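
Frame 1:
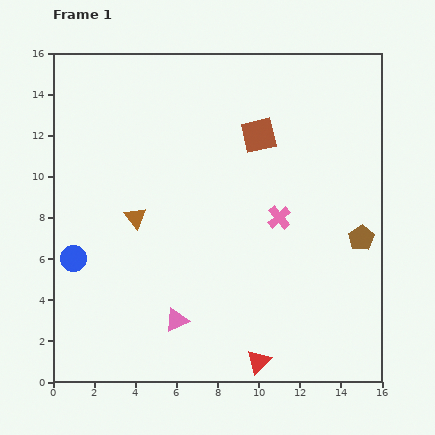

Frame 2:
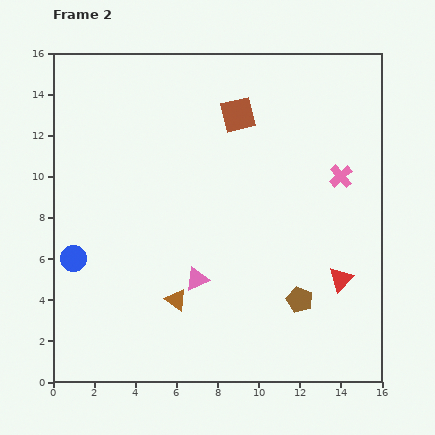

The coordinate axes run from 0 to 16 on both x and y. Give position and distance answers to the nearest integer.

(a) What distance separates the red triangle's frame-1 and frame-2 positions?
6

The red triangle moved from (10, 1) to (14, 5), a distance of √(4² + 4²) ≈ 6.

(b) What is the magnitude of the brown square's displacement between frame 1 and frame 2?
1

The brown square moved from (10, 12) to (9, 13), a distance of √(1² + 1²) ≈ 1.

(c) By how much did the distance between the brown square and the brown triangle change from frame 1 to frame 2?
+2

Distance in frame 1: 7. Distance in frame 2: 9.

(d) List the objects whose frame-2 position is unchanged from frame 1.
the blue circle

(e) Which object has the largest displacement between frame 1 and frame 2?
the red triangle

(moved 6; next 4)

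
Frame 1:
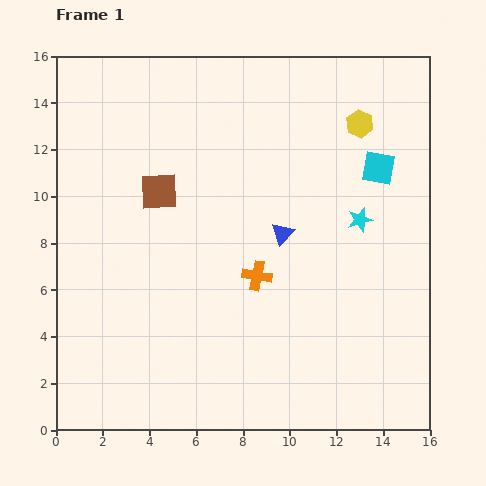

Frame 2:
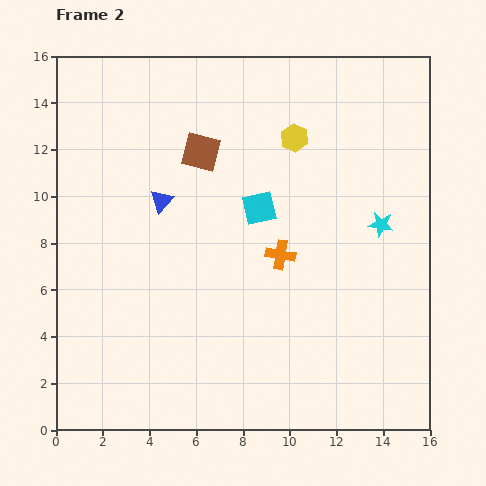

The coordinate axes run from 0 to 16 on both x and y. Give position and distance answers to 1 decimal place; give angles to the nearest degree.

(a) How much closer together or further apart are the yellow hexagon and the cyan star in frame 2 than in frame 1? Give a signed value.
+1.1

Distance in frame 1: 4.1. Distance in frame 2: 5.2.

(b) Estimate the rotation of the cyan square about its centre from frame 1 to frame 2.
23° counter-clockwise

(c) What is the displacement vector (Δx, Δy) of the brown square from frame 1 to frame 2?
(1.8, 1.7)

The brown square was at (4.4, 10.2) in frame 1 and (6.2, 11.9) in frame 2.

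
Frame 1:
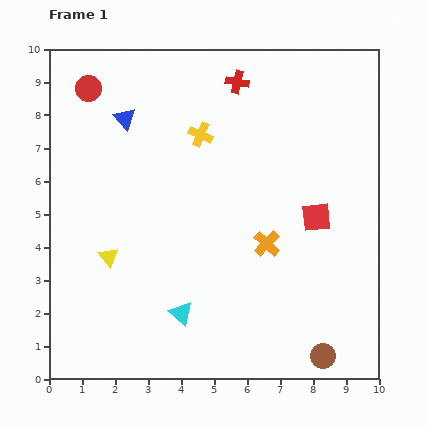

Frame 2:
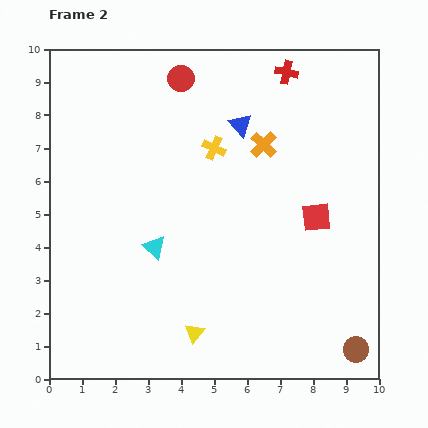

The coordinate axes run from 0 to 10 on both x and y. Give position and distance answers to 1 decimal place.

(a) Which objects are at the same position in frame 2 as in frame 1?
the red square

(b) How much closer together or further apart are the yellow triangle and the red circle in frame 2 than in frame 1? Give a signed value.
+2.6

Distance in frame 1: 5.1. Distance in frame 2: 7.7.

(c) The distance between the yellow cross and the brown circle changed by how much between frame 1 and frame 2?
-0.2

Distance in frame 1: 7.7. Distance in frame 2: 7.5.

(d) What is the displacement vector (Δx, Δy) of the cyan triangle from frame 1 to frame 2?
(-0.8, 2.0)

The cyan triangle was at (4.0, 2.0) in frame 1 and (3.2, 4.0) in frame 2.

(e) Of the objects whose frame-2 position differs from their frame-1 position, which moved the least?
the yellow cross

(moved 0.6)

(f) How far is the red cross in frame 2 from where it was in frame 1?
1.5

The red cross moved from (5.7, 9.0) to (7.2, 9.3), a distance of √(1.5² + 0.3²) ≈ 1.5.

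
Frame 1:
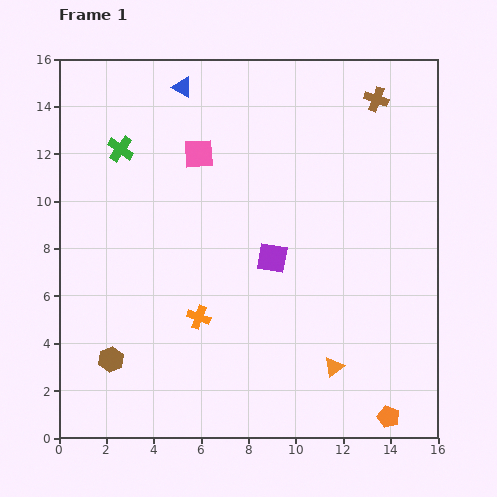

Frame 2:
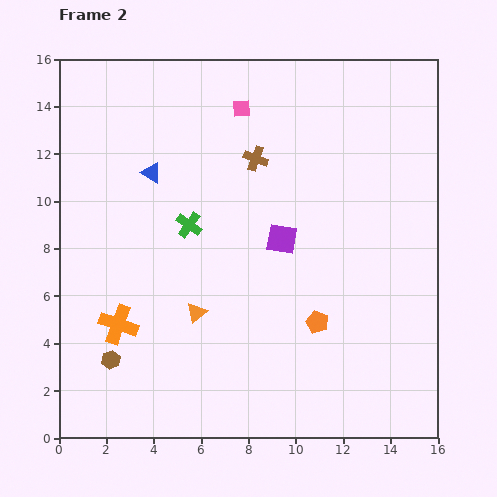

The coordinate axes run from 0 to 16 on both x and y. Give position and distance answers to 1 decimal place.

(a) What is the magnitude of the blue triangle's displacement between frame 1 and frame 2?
3.8

The blue triangle moved from (5.2, 14.8) to (3.9, 11.2), a distance of √(1.3² + 3.6²) ≈ 3.8.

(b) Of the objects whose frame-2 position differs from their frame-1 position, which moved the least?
the purple square

(moved 0.9)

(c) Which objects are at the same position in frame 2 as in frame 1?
the brown hexagon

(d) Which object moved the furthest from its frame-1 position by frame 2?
the orange triangle

(moved 6.2; next 5.7)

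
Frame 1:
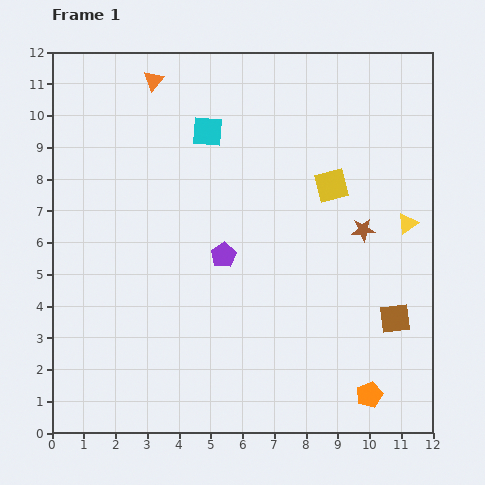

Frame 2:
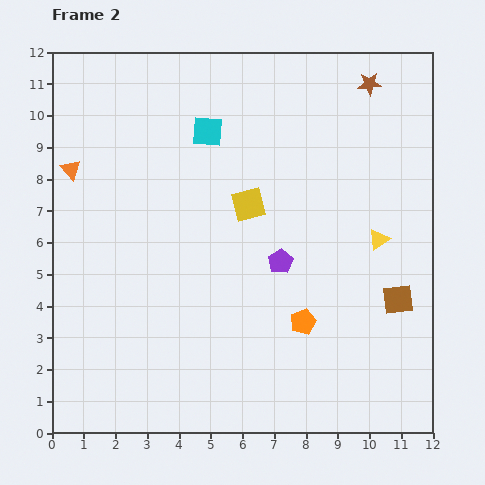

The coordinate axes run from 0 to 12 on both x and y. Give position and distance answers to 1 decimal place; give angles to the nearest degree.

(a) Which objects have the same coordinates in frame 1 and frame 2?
the cyan square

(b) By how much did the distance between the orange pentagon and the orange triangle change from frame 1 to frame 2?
-3.3

Distance in frame 1: 12.0. Distance in frame 2: 8.7.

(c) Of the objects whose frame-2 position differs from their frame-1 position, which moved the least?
the brown square

(moved 0.6)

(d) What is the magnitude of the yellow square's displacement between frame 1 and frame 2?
2.7

The yellow square moved from (8.8, 7.8) to (6.2, 7.2), a distance of √(2.6² + 0.6²) ≈ 2.7.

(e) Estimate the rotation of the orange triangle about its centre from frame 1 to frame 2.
22° counter-clockwise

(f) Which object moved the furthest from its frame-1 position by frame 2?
the brown star

(moved 4.6; next 3.8)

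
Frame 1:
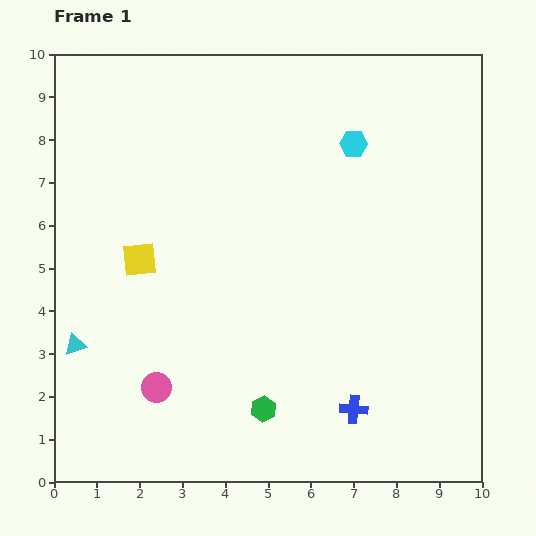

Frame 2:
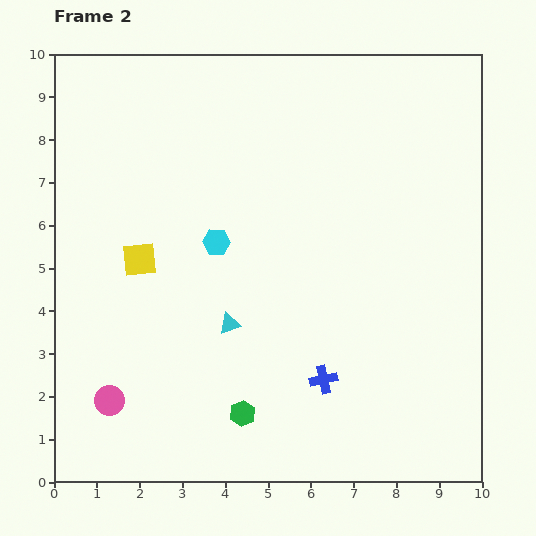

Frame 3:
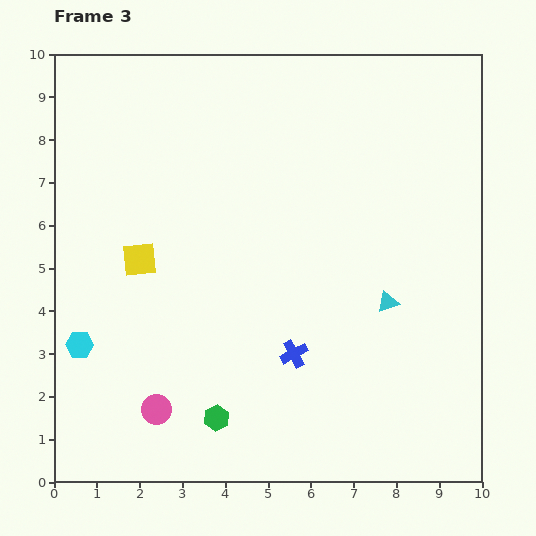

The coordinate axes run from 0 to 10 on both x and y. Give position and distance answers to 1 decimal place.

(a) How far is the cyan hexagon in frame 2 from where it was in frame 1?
3.9

The cyan hexagon moved from (7.0, 7.9) to (3.8, 5.6), a distance of √(3.2² + 2.3²) ≈ 3.9.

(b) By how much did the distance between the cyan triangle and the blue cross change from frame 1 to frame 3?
-4.2

Distance in frame 1: 6.7. Distance in frame 3: 2.5.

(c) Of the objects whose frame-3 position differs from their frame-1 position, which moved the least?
the pink circle

(moved 0.5)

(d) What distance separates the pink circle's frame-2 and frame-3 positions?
1.1

The pink circle moved from (1.3, 1.9) to (2.4, 1.7), a distance of √(1.1² + 0.2²) ≈ 1.1.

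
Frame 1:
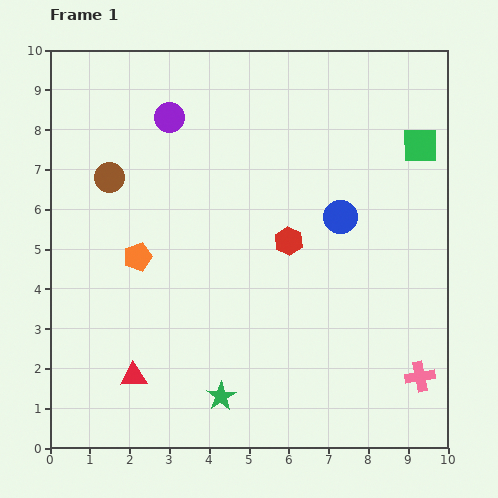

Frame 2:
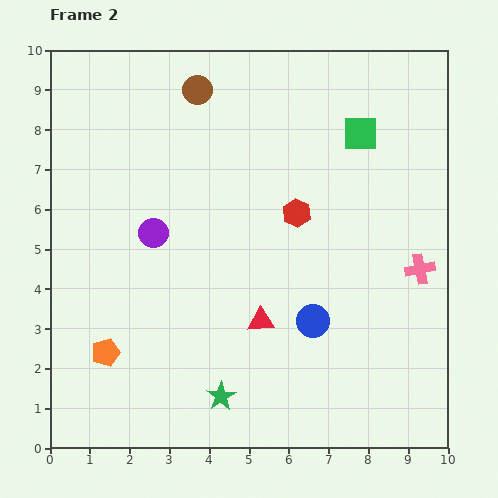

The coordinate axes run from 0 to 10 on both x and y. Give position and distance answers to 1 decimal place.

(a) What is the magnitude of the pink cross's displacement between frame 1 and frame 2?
2.7

The pink cross moved from (9.3, 1.8) to (9.3, 4.5), a distance of √(0.0² + 2.7²) ≈ 2.7.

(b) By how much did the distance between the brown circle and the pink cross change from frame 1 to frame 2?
-2.1

Distance in frame 1: 9.3. Distance in frame 2: 7.2.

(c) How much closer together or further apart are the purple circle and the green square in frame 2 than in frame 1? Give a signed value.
-0.5

Distance in frame 1: 6.3. Distance in frame 2: 5.8.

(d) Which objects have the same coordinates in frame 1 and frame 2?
the green star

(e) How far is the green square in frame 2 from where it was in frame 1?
1.5

The green square moved from (9.3, 7.6) to (7.8, 7.9), a distance of √(1.5² + 0.3²) ≈ 1.5.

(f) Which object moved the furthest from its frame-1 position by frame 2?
the red triangle

(moved 3.5; next 3.1)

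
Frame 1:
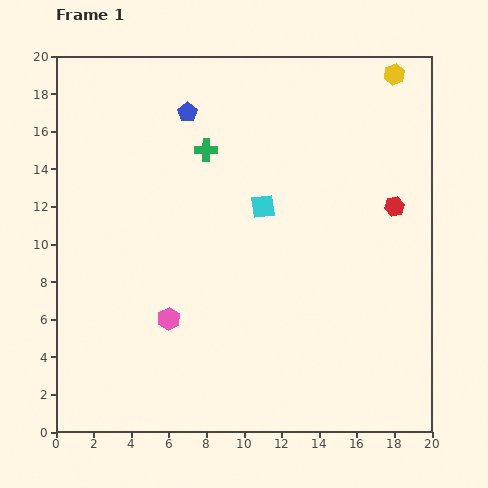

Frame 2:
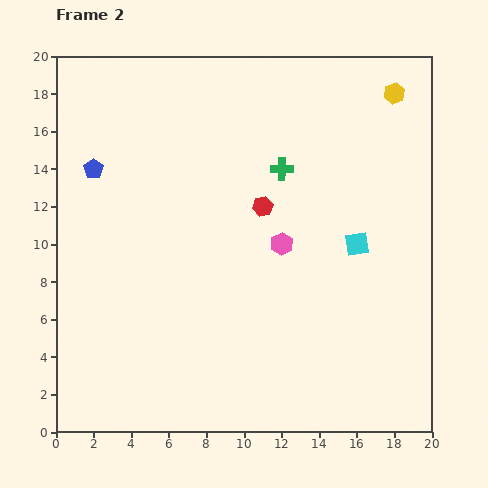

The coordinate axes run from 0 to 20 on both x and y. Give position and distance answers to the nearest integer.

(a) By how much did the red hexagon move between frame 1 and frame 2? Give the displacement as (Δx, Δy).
(-7, 0)

The red hexagon was at (18, 12) in frame 1 and (11, 12) in frame 2.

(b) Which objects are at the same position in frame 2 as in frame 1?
none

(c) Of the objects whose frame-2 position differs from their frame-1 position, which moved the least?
the yellow hexagon

(moved 1)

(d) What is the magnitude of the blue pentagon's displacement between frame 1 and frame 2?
6

The blue pentagon moved from (7, 17) to (2, 14), a distance of √(5² + 3²) ≈ 6.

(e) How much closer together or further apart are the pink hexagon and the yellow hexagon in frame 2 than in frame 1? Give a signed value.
-8

Distance in frame 1: 18. Distance in frame 2: 10.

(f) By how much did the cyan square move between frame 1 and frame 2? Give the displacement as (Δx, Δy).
(5, -2)

The cyan square was at (11, 12) in frame 1 and (16, 10) in frame 2.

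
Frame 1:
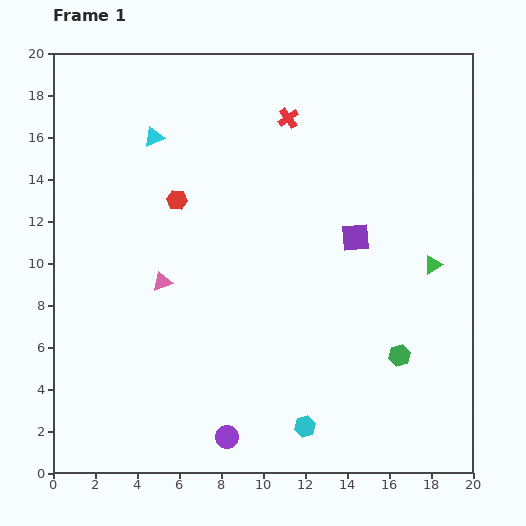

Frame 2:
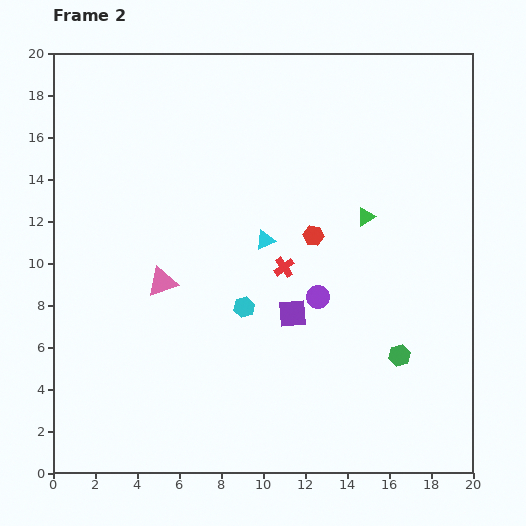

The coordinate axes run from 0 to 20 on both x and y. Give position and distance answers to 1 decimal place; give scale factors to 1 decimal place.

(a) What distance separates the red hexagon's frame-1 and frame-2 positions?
6.7

The red hexagon moved from (5.9, 13.0) to (12.4, 11.3), a distance of √(6.5² + 1.7²) ≈ 6.7.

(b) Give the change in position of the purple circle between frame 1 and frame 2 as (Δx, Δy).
(4.3, 6.7)

The purple circle was at (8.3, 1.7) in frame 1 and (12.6, 8.4) in frame 2.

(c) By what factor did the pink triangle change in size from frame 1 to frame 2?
1.5×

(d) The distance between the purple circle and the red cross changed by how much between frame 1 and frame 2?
-13.4

Distance in frame 1: 15.5. Distance in frame 2: 2.1.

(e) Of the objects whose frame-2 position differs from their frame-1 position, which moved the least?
the green triangle

(moved 3.9)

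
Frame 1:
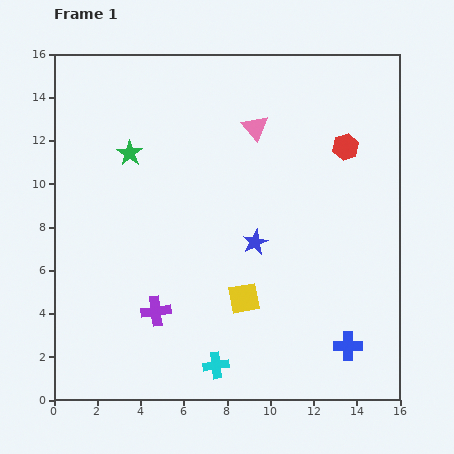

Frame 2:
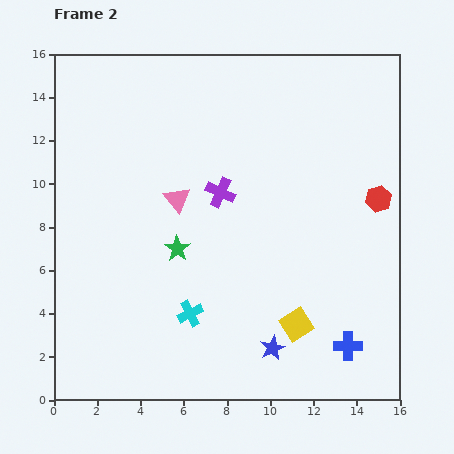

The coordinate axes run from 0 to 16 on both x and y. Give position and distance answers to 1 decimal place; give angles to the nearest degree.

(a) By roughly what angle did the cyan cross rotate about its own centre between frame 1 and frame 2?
19° counter-clockwise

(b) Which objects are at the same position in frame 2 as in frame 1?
the blue cross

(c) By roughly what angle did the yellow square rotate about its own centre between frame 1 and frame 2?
22° counter-clockwise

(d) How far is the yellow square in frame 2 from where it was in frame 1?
2.7

The yellow square moved from (8.8, 4.7) to (11.2, 3.5), a distance of √(2.4² + 1.2²) ≈ 2.7.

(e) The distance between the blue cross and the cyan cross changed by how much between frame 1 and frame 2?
+1.3

Distance in frame 1: 6.2. Distance in frame 2: 7.5.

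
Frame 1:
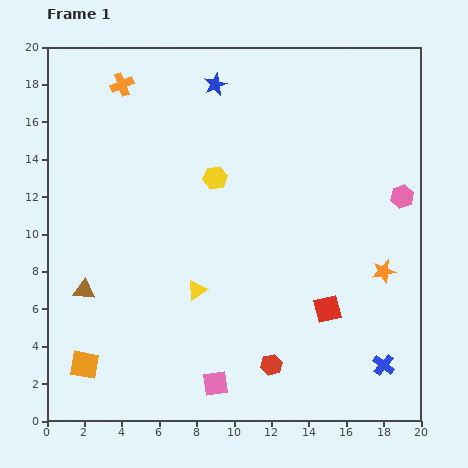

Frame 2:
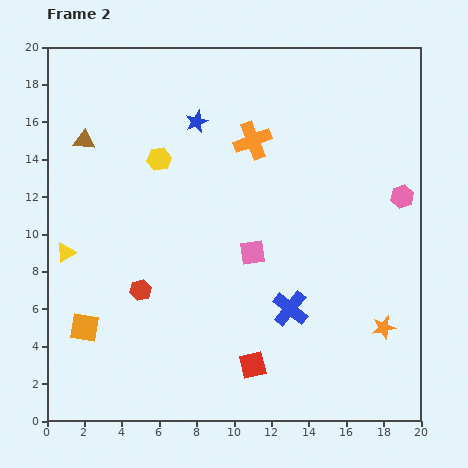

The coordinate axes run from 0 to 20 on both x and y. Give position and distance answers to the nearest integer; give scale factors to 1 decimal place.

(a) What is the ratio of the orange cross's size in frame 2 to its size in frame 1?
1.6×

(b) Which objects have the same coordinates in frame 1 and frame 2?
the pink hexagon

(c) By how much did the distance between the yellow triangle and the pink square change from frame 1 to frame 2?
+5

Distance in frame 1: 5. Distance in frame 2: 10.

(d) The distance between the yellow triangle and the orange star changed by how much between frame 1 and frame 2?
+7

Distance in frame 1: 10. Distance in frame 2: 17.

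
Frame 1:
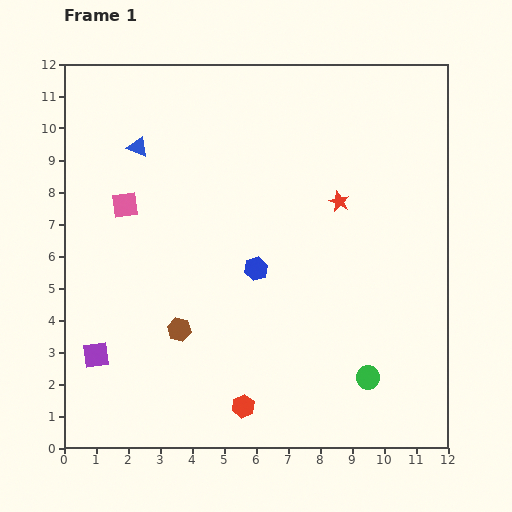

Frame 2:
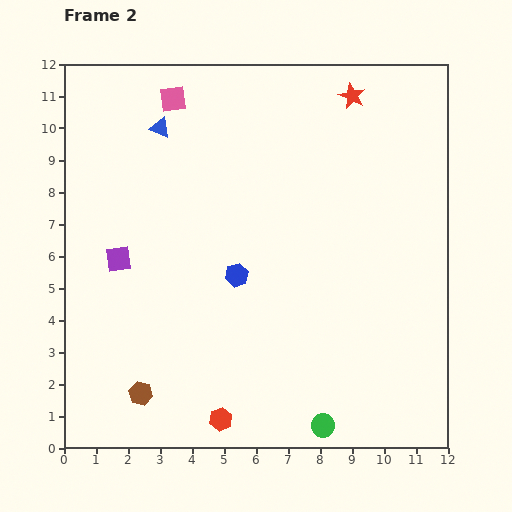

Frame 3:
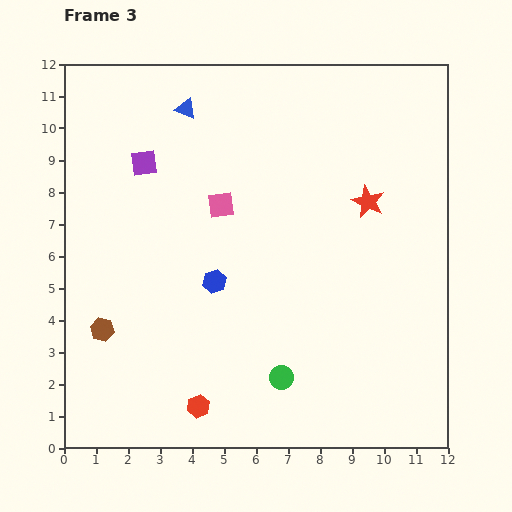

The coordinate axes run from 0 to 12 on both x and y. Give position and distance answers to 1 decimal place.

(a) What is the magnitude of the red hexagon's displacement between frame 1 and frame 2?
0.8

The red hexagon moved from (5.6, 1.3) to (4.9, 0.9), a distance of √(0.7² + 0.4²) ≈ 0.8.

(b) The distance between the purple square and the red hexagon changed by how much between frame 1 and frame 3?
+2.9

Distance in frame 1: 4.9. Distance in frame 3: 7.8.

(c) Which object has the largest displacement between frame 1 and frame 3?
the purple square

(moved 6.2; next 3.0)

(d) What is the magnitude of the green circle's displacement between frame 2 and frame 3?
2.0

The green circle moved from (8.1, 0.7) to (6.8, 2.2), a distance of √(1.3² + 1.5²) ≈ 2.0.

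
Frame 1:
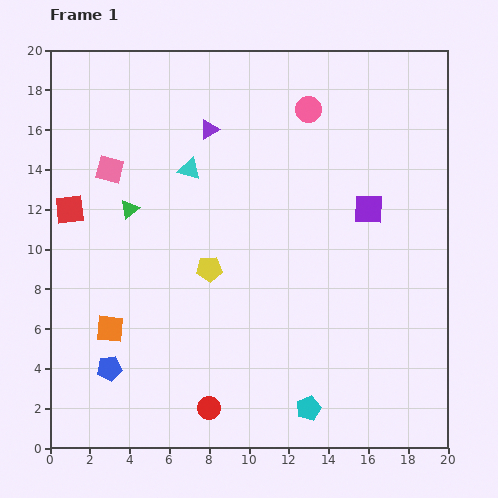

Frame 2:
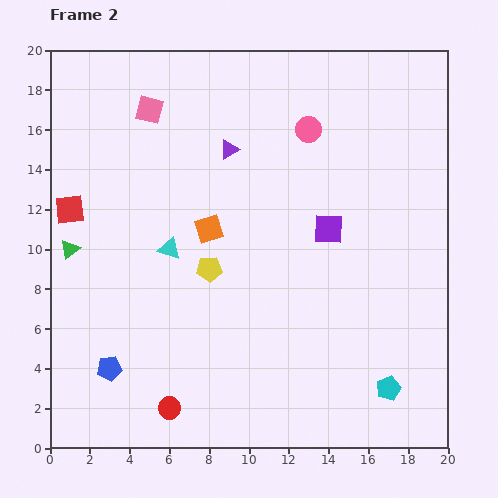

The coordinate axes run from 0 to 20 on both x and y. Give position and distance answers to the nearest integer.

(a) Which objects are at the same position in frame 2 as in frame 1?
the blue pentagon, the red square, the yellow pentagon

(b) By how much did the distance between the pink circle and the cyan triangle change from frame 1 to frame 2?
+2

Distance in frame 1: 7. Distance in frame 2: 9.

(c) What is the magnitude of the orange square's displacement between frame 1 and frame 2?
7

The orange square moved from (3, 6) to (8, 11), a distance of √(5² + 5²) ≈ 7.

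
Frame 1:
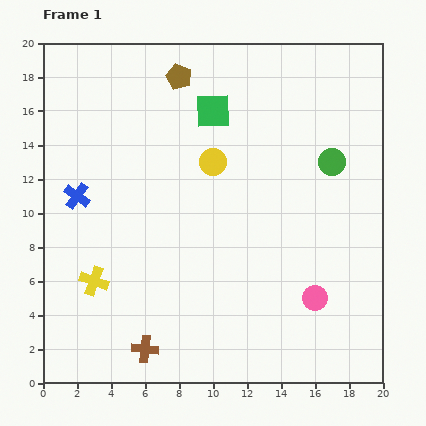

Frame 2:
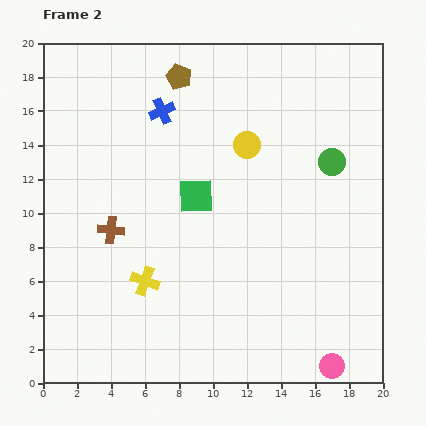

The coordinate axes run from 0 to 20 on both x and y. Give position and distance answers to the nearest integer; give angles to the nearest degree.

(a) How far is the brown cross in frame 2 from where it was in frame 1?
7

The brown cross moved from (6, 2) to (4, 9), a distance of √(2² + 7²) ≈ 7.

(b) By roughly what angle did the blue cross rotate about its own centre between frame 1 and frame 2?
31° clockwise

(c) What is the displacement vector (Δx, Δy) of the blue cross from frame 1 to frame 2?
(5, 5)

The blue cross was at (2, 11) in frame 1 and (7, 16) in frame 2.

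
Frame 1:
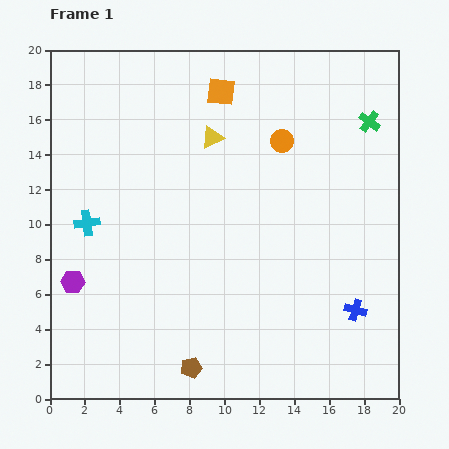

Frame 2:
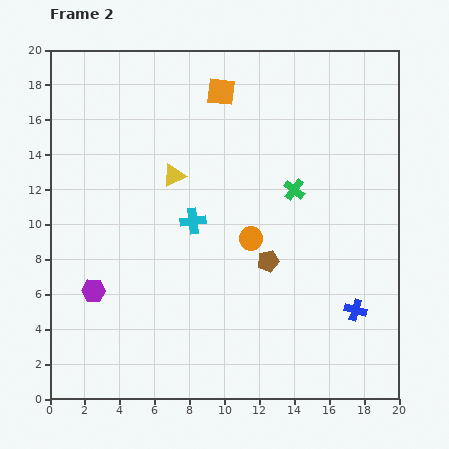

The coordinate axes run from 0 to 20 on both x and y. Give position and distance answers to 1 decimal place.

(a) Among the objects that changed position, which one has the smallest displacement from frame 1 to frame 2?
the purple hexagon

(moved 1.3)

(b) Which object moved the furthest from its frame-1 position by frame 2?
the brown pentagon

(moved 7.5; next 6.1)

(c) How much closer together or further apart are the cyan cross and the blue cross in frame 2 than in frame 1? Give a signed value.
-5.6

Distance in frame 1: 16.2. Distance in frame 2: 10.6.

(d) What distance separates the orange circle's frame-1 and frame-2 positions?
5.9

The orange circle moved from (13.3, 14.8) to (11.5, 9.2), a distance of √(1.8² + 5.6²) ≈ 5.9.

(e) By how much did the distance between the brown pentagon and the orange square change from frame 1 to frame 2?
-5.8

Distance in frame 1: 15.9. Distance in frame 2: 10.1.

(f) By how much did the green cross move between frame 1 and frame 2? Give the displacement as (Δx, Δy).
(-4.3, -3.9)

The green cross was at (18.3, 15.9) in frame 1 and (14.0, 12.0) in frame 2.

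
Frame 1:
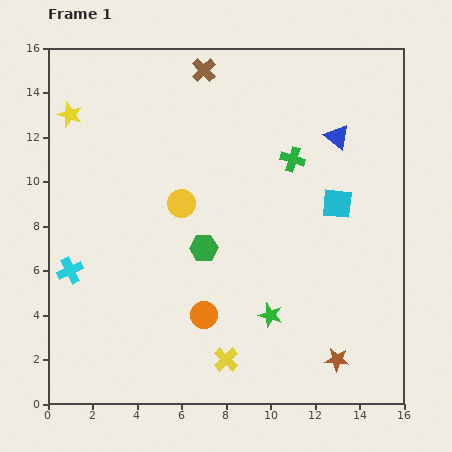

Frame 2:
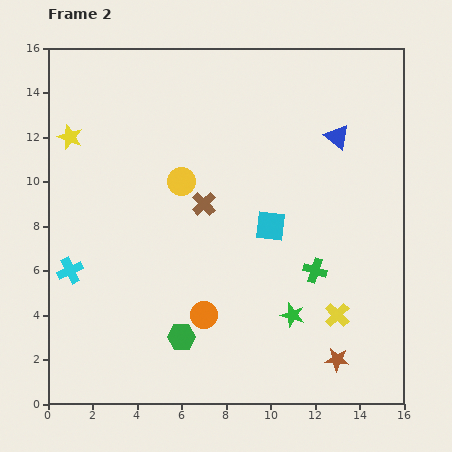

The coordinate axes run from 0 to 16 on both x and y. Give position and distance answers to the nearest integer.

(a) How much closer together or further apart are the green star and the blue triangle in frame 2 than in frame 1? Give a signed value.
-1

Distance in frame 1: 9. Distance in frame 2: 8.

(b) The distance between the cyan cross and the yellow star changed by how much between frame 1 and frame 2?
-1

Distance in frame 1: 7. Distance in frame 2: 6.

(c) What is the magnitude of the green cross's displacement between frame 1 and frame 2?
5

The green cross moved from (11, 11) to (12, 6), a distance of √(1² + 5²) ≈ 5.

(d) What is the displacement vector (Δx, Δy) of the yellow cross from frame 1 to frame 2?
(5, 2)

The yellow cross was at (8, 2) in frame 1 and (13, 4) in frame 2.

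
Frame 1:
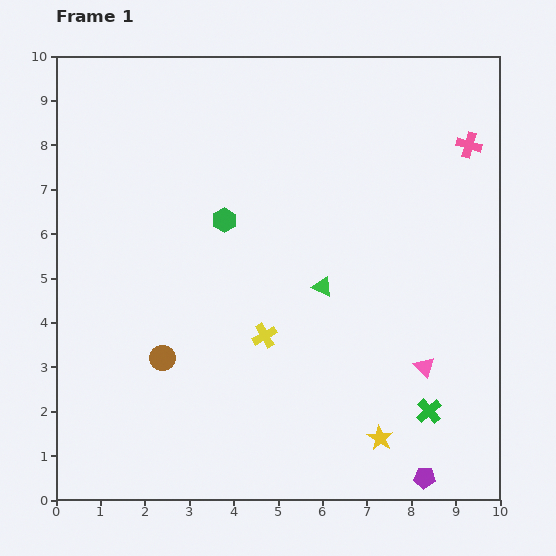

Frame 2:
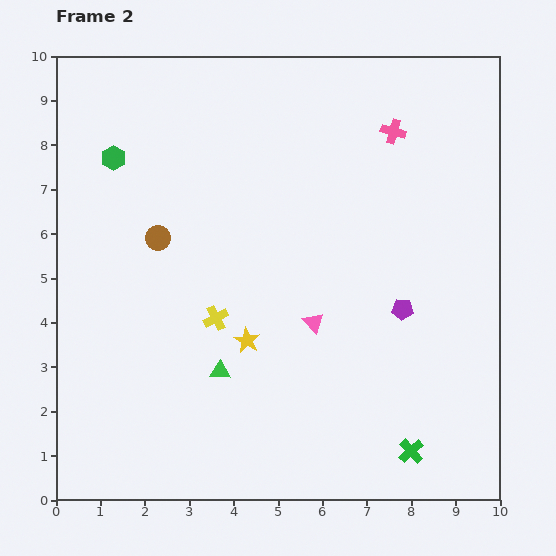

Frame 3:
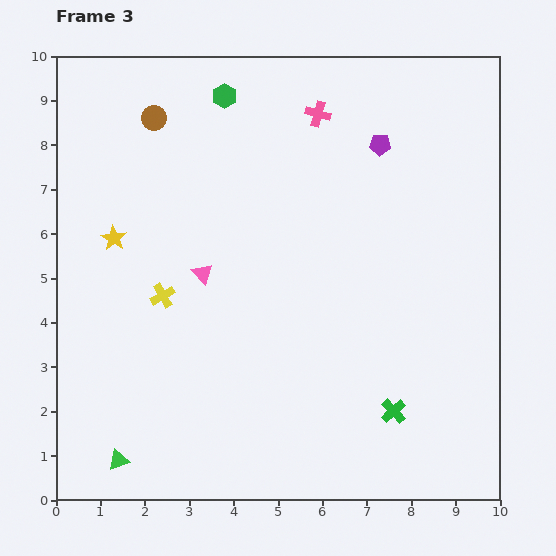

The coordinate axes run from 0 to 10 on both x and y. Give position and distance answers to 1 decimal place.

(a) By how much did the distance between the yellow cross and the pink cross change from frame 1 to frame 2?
-0.5

Distance in frame 1: 6.3. Distance in frame 2: 5.8.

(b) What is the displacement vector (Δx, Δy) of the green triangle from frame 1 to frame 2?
(-2.3, -1.9)

The green triangle was at (6.0, 4.8) in frame 1 and (3.7, 2.9) in frame 2.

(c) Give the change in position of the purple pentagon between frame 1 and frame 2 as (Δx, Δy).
(-0.5, 3.8)

The purple pentagon was at (8.3, 0.5) in frame 1 and (7.8, 4.3) in frame 2.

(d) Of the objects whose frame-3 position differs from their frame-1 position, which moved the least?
the green cross

(moved 0.8)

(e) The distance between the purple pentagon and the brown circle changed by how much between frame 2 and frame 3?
-0.6

Distance in frame 2: 5.7. Distance in frame 3: 5.1.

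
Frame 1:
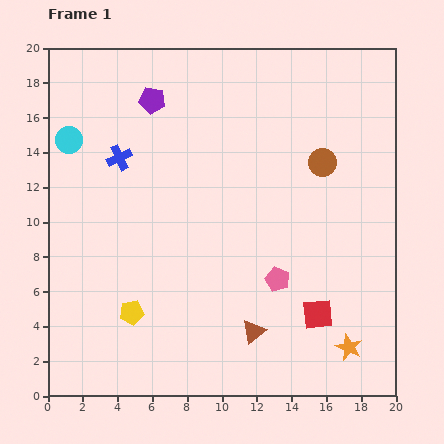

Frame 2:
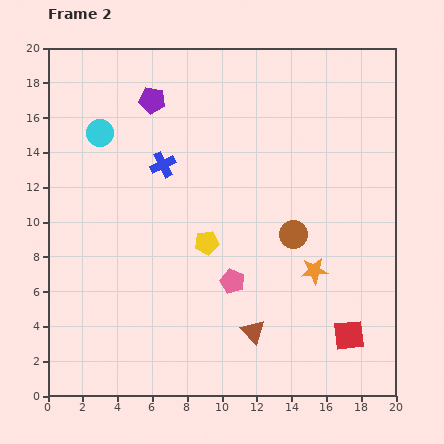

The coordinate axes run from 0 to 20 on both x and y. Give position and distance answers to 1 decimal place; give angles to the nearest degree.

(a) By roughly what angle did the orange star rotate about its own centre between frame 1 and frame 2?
31° counter-clockwise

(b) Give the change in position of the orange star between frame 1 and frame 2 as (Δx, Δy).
(-2.0, 4.4)

The orange star was at (17.3, 2.8) in frame 1 and (15.3, 7.2) in frame 2.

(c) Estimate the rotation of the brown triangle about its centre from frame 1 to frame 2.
36° counter-clockwise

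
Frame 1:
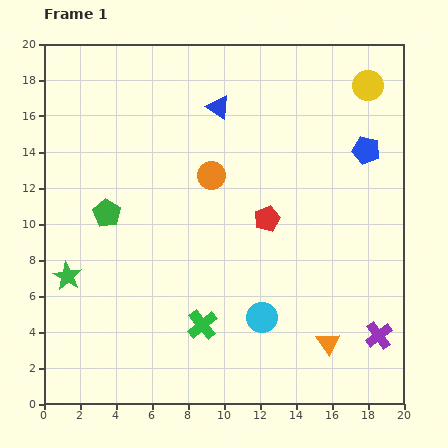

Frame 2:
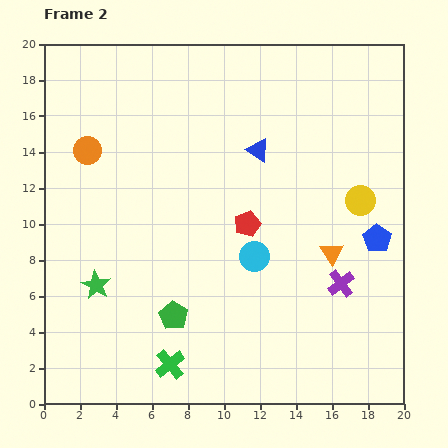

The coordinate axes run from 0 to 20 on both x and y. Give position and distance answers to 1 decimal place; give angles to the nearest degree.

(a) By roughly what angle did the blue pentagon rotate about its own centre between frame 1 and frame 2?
19° clockwise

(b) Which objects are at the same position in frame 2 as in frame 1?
none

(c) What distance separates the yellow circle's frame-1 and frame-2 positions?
6.4

The yellow circle moved from (18.0, 17.7) to (17.6, 11.3), a distance of √(0.4² + 6.4²) ≈ 6.4.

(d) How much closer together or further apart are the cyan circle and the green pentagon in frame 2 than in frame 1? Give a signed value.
-4.8

Distance in frame 1: 10.4. Distance in frame 2: 5.6.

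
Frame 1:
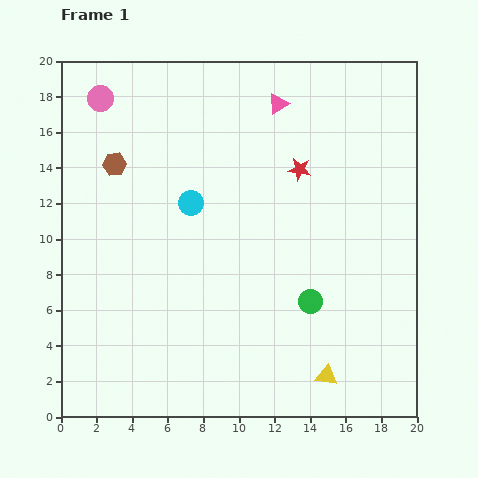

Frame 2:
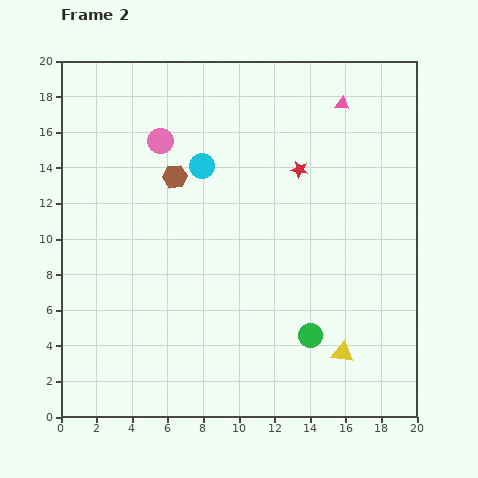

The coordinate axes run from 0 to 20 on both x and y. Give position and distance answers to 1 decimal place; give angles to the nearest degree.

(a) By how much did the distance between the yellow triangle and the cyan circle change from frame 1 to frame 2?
+0.8

Distance in frame 1: 12.3. Distance in frame 2: 13.1.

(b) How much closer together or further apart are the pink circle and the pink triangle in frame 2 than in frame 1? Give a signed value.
+0.4

Distance in frame 1: 10.0. Distance in frame 2: 10.4.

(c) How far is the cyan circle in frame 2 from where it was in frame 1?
2.2

The cyan circle moved from (7.3, 12.0) to (7.9, 14.1), a distance of √(0.6² + 2.1²) ≈ 2.2.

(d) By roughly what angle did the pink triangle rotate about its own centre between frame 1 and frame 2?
38° clockwise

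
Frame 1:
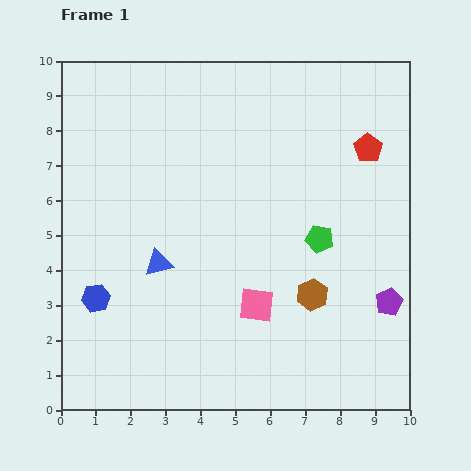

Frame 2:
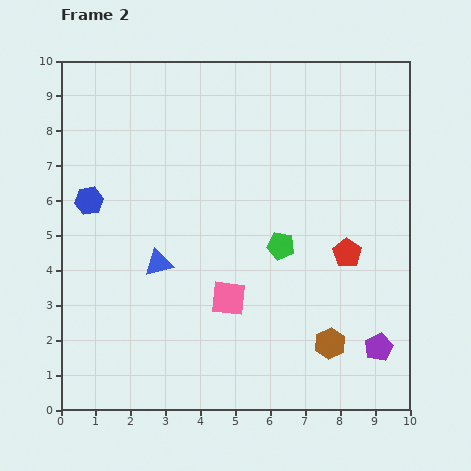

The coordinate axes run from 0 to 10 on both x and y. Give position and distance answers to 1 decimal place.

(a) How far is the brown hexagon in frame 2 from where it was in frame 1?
1.5

The brown hexagon moved from (7.2, 3.3) to (7.7, 1.9), a distance of √(0.5² + 1.4²) ≈ 1.5.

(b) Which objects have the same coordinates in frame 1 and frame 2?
the blue triangle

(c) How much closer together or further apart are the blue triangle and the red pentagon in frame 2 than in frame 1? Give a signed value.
-1.4

Distance in frame 1: 6.8. Distance in frame 2: 5.4.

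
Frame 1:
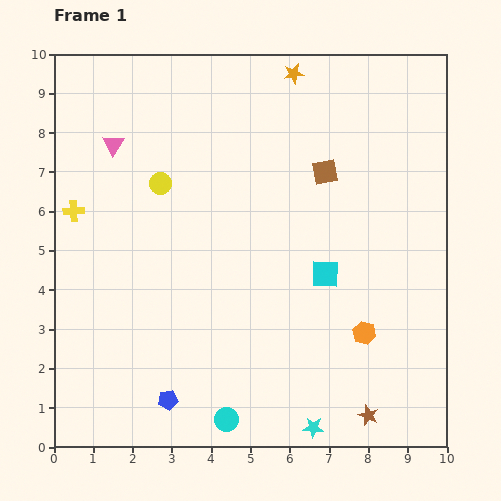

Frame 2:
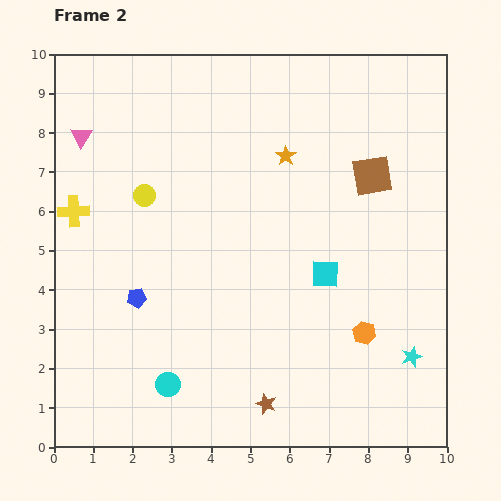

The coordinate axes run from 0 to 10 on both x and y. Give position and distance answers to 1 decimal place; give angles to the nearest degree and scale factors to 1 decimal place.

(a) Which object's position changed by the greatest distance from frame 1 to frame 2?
the cyan star

(moved 3.1; next 2.7)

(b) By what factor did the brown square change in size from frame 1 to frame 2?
1.6×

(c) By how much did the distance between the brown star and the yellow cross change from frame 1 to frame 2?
-2.2

Distance in frame 1: 9.1. Distance in frame 2: 6.9.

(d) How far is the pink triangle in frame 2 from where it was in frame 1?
0.8

The pink triangle moved from (1.5, 7.7) to (0.7, 7.9), a distance of √(0.8² + 0.2²) ≈ 0.8.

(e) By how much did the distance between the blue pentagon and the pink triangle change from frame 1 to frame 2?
-2.3

Distance in frame 1: 6.6. Distance in frame 2: 4.3.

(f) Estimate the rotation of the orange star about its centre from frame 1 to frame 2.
26° counter-clockwise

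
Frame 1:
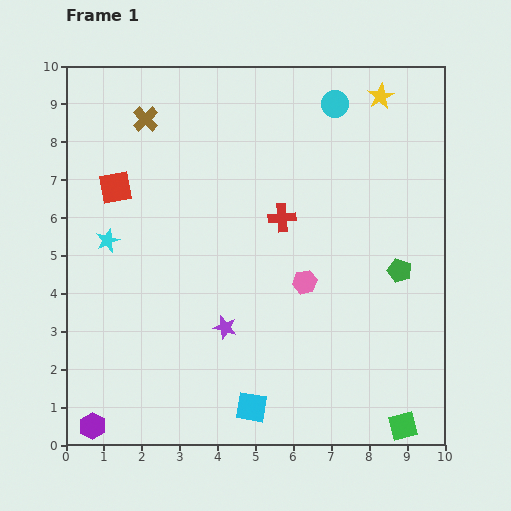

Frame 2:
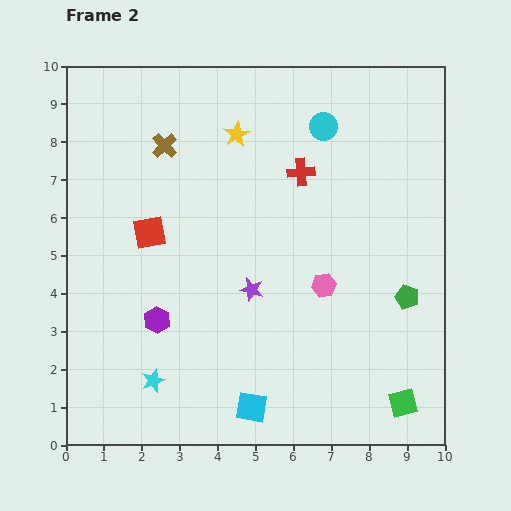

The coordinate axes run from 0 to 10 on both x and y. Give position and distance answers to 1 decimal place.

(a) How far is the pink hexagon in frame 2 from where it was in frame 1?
0.5

The pink hexagon moved from (6.3, 4.3) to (6.8, 4.2), a distance of √(0.5² + 0.1²) ≈ 0.5.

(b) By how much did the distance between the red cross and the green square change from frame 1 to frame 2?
+0.3

Distance in frame 1: 6.4. Distance in frame 2: 6.7.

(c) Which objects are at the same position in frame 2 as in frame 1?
the cyan square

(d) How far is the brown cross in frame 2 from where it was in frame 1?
0.9

The brown cross moved from (2.1, 8.6) to (2.6, 7.9), a distance of √(0.5² + 0.7²) ≈ 0.9.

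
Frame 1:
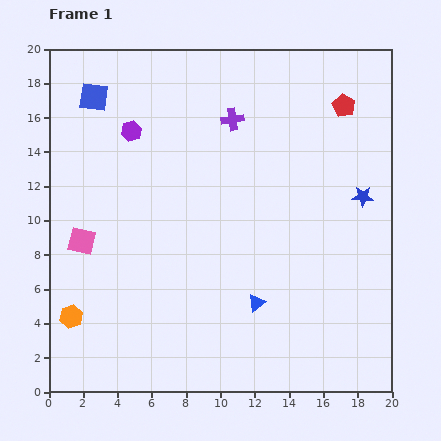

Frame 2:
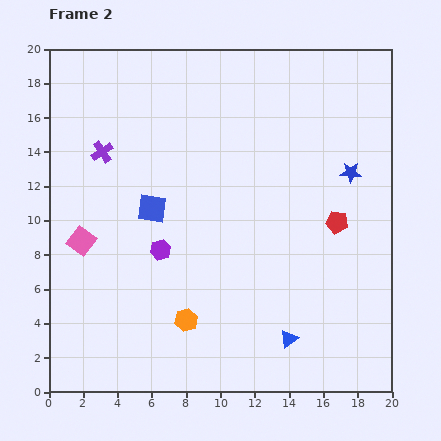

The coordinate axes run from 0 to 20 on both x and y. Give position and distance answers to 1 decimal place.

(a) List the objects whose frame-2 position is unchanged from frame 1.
the pink square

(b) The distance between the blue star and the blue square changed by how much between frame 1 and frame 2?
-4.9

Distance in frame 1: 16.7. Distance in frame 2: 11.8.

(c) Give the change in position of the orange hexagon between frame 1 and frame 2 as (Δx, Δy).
(6.7, -0.2)

The orange hexagon was at (1.3, 4.4) in frame 1 and (8.0, 4.2) in frame 2.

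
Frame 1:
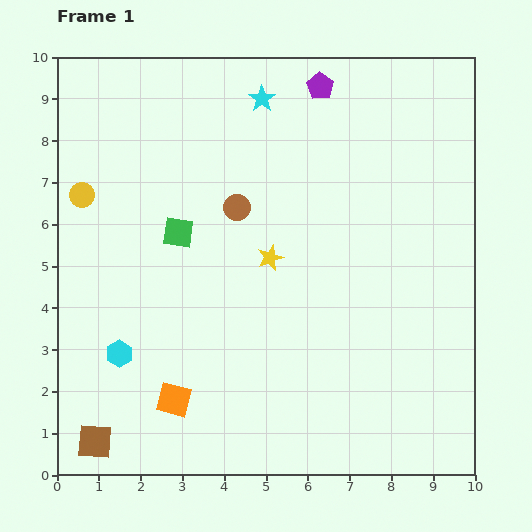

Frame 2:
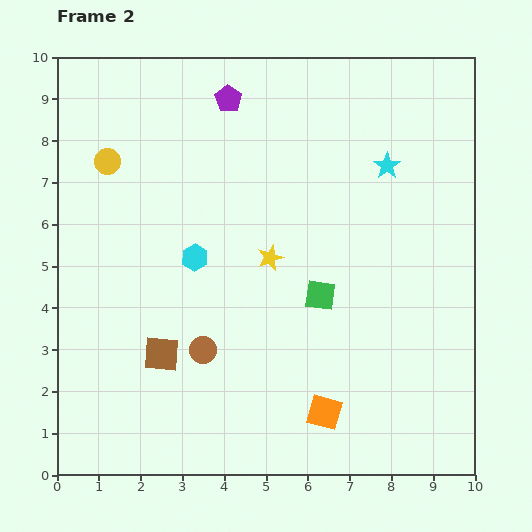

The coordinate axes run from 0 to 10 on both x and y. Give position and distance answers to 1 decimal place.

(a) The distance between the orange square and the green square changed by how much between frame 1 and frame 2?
-1.2

Distance in frame 1: 4.0. Distance in frame 2: 2.8.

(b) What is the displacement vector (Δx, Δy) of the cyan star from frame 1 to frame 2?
(3.0, -1.6)

The cyan star was at (4.9, 9.0) in frame 1 and (7.9, 7.4) in frame 2.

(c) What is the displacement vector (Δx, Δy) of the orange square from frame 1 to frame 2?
(3.6, -0.3)

The orange square was at (2.8, 1.8) in frame 1 and (6.4, 1.5) in frame 2.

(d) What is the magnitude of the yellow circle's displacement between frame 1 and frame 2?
1.0

The yellow circle moved from (0.6, 6.7) to (1.2, 7.5), a distance of √(0.6² + 0.8²) ≈ 1.0.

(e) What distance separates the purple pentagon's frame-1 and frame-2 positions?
2.2

The purple pentagon moved from (6.3, 9.3) to (4.1, 9.0), a distance of √(2.2² + 0.3²) ≈ 2.2.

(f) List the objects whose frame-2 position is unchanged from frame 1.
the yellow star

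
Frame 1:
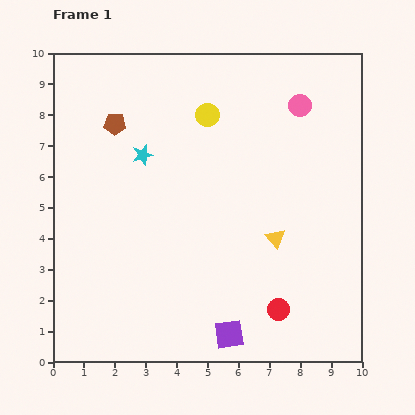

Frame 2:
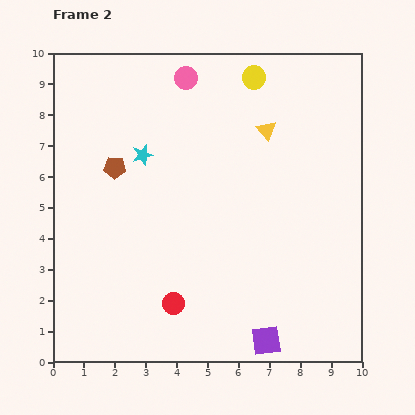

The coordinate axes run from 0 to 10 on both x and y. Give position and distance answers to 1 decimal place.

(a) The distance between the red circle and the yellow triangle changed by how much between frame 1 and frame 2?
+4.1

Distance in frame 1: 2.3. Distance in frame 2: 6.4.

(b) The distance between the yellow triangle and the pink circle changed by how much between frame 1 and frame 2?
-1.3

Distance in frame 1: 4.4. Distance in frame 2: 3.1.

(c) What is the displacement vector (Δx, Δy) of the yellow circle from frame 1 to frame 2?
(1.5, 1.2)

The yellow circle was at (5.0, 8.0) in frame 1 and (6.5, 9.2) in frame 2.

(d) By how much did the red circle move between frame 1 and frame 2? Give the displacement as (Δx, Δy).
(-3.4, 0.2)

The red circle was at (7.3, 1.7) in frame 1 and (3.9, 1.9) in frame 2.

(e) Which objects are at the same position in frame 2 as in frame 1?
the cyan star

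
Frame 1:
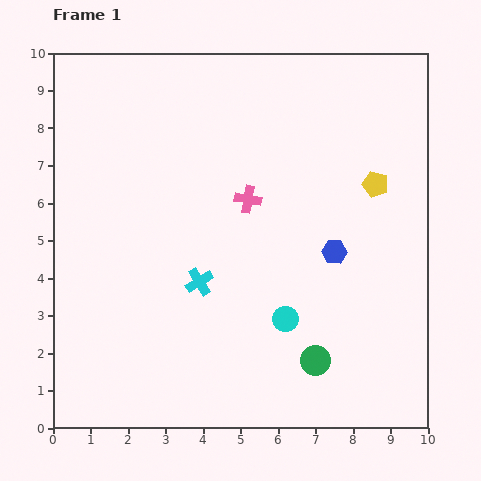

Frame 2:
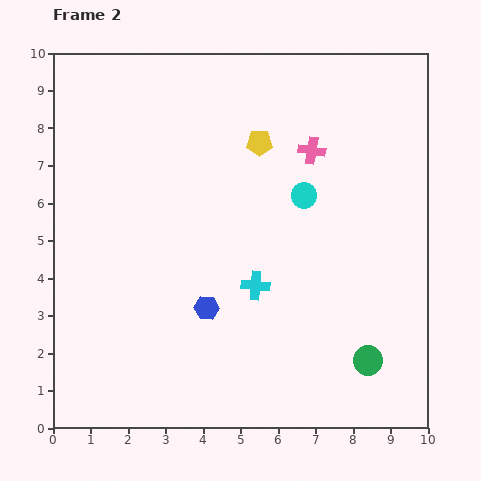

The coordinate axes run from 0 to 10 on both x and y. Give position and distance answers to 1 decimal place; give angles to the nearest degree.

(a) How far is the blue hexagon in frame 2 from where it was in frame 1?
3.7

The blue hexagon moved from (7.5, 4.7) to (4.1, 3.2), a distance of √(3.4² + 1.5²) ≈ 3.7.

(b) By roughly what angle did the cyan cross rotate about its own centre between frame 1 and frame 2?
35° clockwise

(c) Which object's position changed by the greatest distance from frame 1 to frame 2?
the blue hexagon

(moved 3.7; next 3.3)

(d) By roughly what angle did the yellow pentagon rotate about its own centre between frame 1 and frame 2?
16° counter-clockwise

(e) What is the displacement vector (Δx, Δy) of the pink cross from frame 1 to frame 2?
(1.7, 1.3)

The pink cross was at (5.2, 6.1) in frame 1 and (6.9, 7.4) in frame 2.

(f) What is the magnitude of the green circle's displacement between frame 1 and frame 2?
1.4

The green circle moved from (7.0, 1.8) to (8.4, 1.8), a distance of √(1.4² + 0.0²) ≈ 1.4.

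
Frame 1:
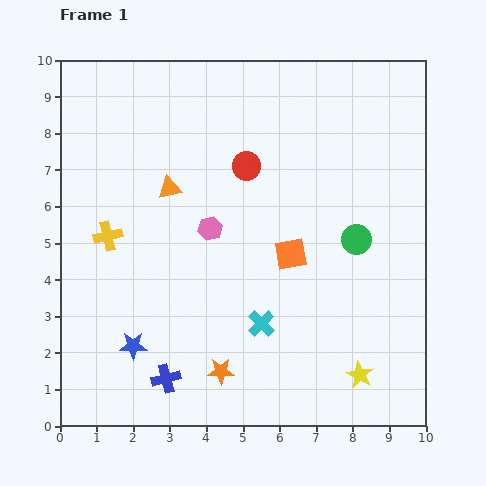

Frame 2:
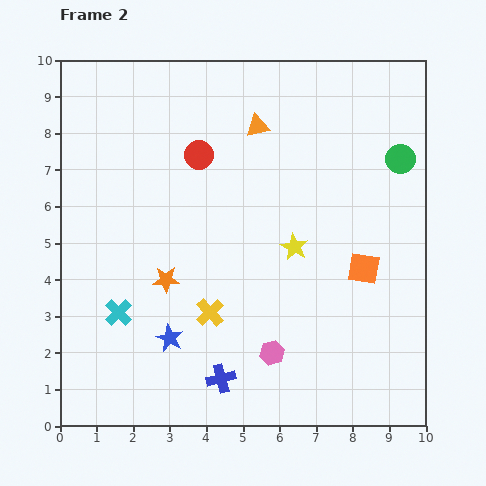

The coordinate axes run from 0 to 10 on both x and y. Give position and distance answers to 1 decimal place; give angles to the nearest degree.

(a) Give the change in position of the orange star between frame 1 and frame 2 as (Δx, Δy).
(-1.5, 2.5)

The orange star was at (4.4, 1.5) in frame 1 and (2.9, 4.0) in frame 2.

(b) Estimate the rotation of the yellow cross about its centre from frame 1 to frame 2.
30° counter-clockwise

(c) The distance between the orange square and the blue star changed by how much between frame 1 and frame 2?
+0.6

Distance in frame 1: 5.0. Distance in frame 2: 5.6.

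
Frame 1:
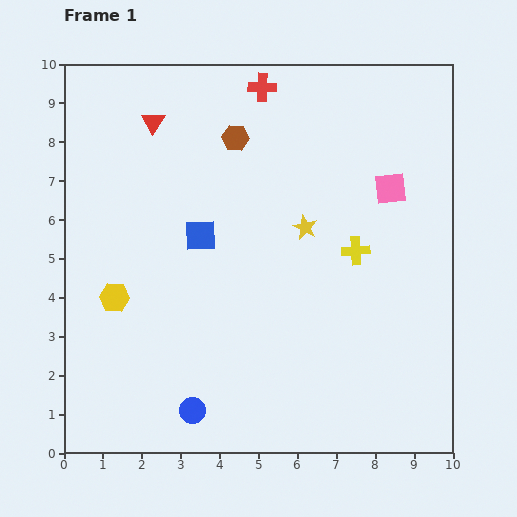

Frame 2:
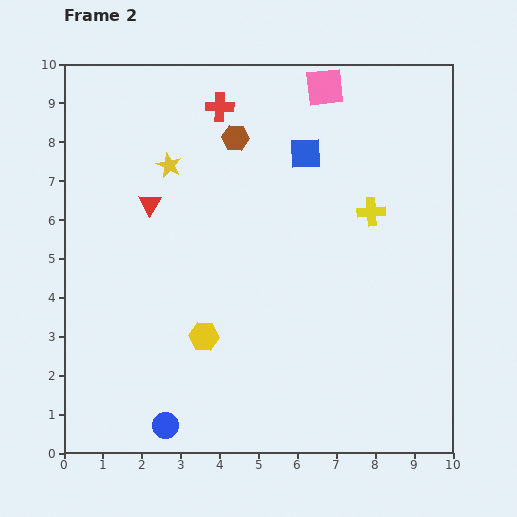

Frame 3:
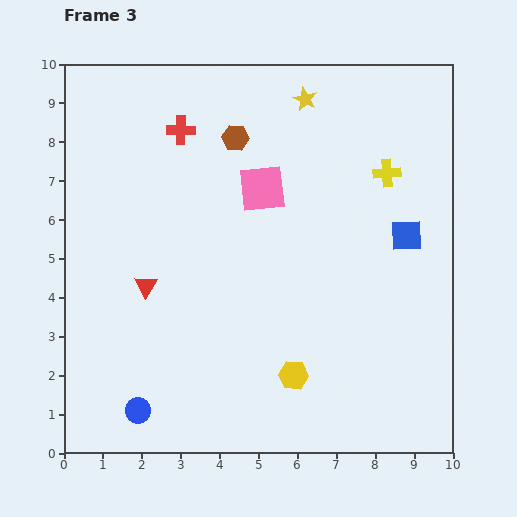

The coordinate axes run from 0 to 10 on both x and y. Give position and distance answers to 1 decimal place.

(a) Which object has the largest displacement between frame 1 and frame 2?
the yellow star

(moved 3.8; next 3.4)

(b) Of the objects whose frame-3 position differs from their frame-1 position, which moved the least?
the blue circle

(moved 1.4)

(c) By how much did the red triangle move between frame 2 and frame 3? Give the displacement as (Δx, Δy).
(-0.1, -2.1)

The red triangle was at (2.2, 6.4) in frame 2 and (2.1, 4.3) in frame 3.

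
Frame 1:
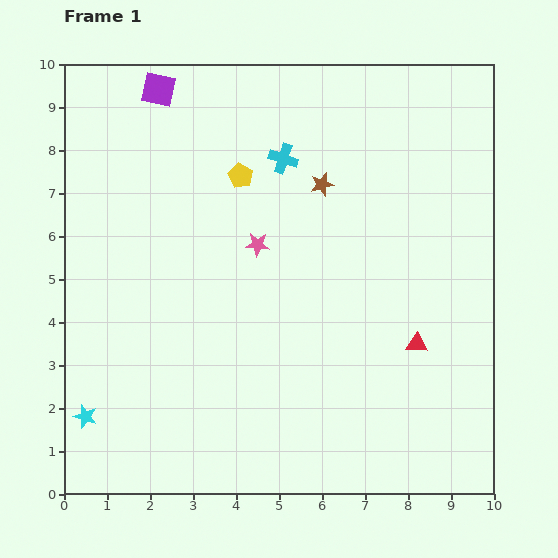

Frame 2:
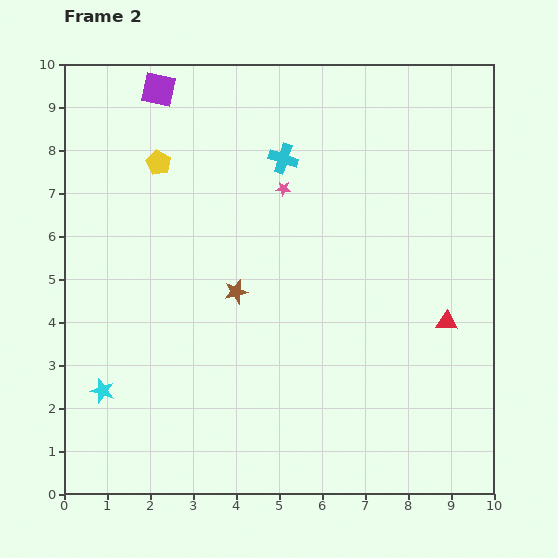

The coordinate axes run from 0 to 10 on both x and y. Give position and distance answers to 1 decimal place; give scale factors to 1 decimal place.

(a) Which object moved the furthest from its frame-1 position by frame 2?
the brown star

(moved 3.2; next 1.9)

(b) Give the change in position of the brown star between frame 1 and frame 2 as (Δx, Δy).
(-2.0, -2.5)

The brown star was at (6.0, 7.2) in frame 1 and (4.0, 4.7) in frame 2.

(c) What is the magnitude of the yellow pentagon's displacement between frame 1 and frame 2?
1.9

The yellow pentagon moved from (4.1, 7.4) to (2.2, 7.7), a distance of √(1.9² + 0.3²) ≈ 1.9.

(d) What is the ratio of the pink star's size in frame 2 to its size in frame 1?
0.6×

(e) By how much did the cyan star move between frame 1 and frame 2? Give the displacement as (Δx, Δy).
(0.4, 0.6)

The cyan star was at (0.5, 1.8) in frame 1 and (0.9, 2.4) in frame 2.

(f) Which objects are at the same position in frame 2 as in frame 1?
the cyan cross, the purple square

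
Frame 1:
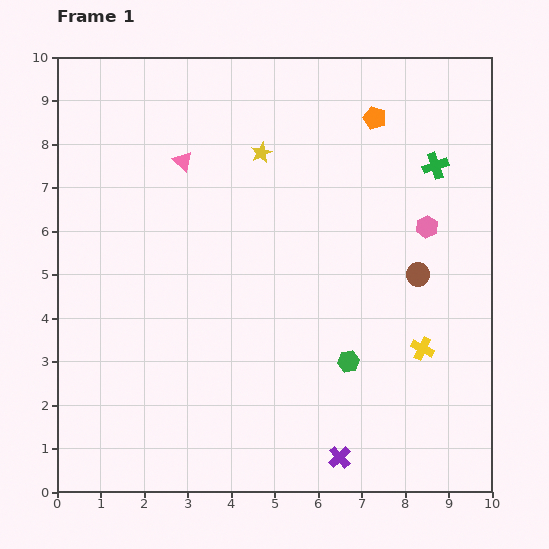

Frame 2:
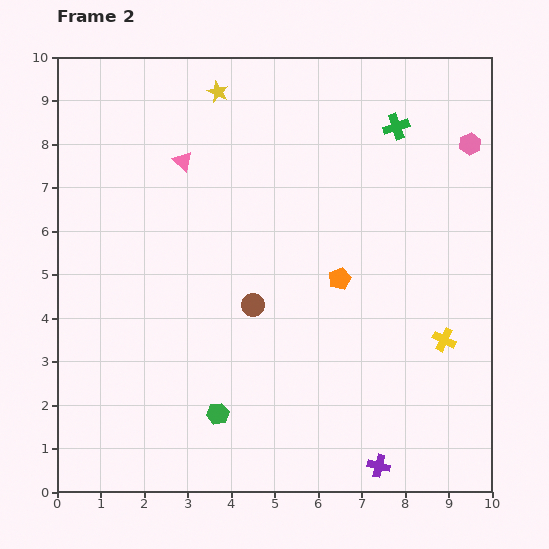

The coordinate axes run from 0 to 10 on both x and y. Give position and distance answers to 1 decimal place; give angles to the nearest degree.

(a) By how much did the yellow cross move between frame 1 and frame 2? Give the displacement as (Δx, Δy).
(0.5, 0.2)

The yellow cross was at (8.4, 3.3) in frame 1 and (8.9, 3.5) in frame 2.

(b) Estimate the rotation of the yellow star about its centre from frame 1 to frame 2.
22° counter-clockwise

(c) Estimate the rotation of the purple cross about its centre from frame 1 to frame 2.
34° counter-clockwise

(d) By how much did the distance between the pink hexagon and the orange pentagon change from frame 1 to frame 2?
+1.5

Distance in frame 1: 2.8. Distance in frame 2: 4.3.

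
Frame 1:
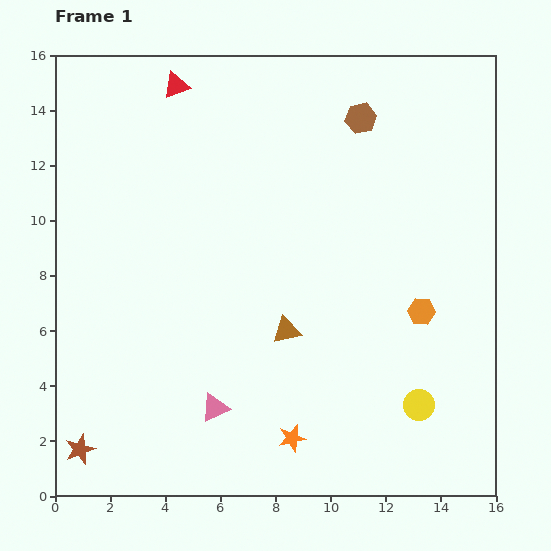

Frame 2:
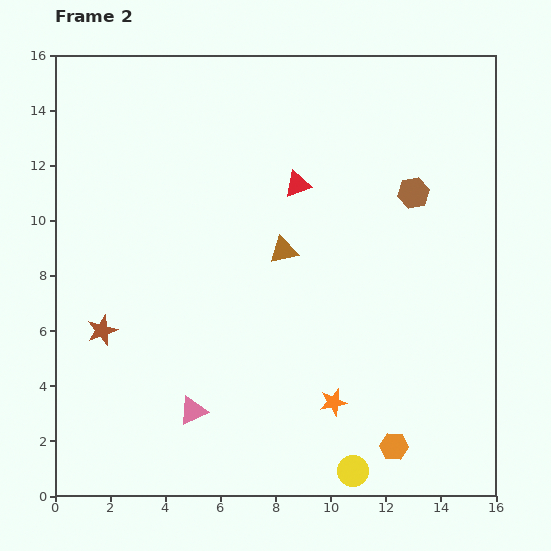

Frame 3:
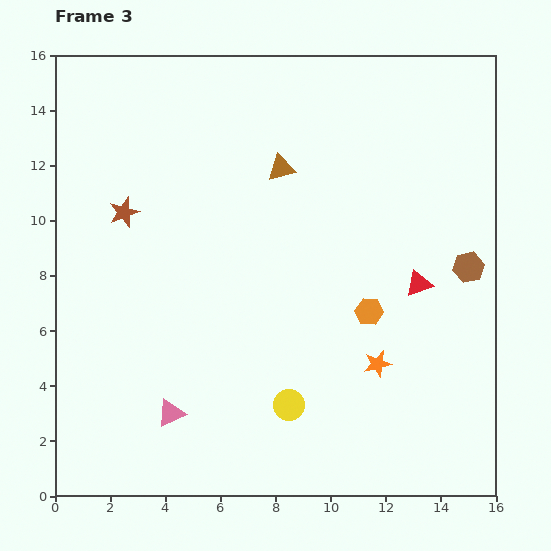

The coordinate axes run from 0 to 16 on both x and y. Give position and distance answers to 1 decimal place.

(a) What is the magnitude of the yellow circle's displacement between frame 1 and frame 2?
3.4

The yellow circle moved from (13.2, 3.3) to (10.8, 0.9), a distance of √(2.4² + 2.4²) ≈ 3.4.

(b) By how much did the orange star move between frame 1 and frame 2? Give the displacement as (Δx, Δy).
(1.5, 1.3)

The orange star was at (8.6, 2.1) in frame 1 and (10.1, 3.4) in frame 2.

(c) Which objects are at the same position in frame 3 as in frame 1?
none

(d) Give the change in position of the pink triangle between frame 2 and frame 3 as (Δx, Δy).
(-0.8, -0.1)

The pink triangle was at (5.0, 3.1) in frame 2 and (4.2, 3.0) in frame 3.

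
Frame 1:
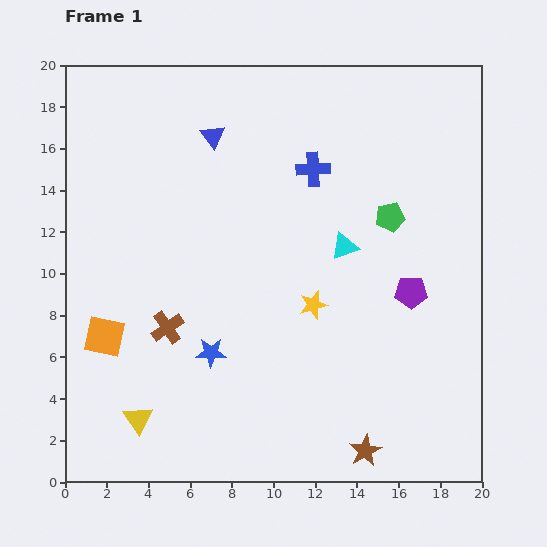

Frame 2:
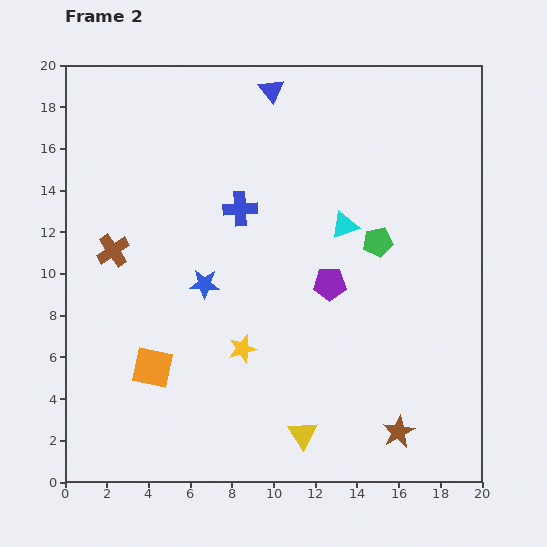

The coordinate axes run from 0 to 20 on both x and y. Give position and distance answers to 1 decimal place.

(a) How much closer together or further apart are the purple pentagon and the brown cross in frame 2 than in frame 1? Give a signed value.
-1.3

Distance in frame 1: 11.8. Distance in frame 2: 10.5.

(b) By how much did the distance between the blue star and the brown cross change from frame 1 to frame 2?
+2.3

Distance in frame 1: 2.4. Distance in frame 2: 4.7.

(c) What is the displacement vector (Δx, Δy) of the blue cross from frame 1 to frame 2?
(-3.5, -1.9)

The blue cross was at (11.9, 15.0) in frame 1 and (8.4, 13.1) in frame 2.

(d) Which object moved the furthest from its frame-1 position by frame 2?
the yellow triangle

(moved 7.9; next 4.5)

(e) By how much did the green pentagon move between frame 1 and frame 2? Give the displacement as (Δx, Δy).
(-0.6, -1.2)

The green pentagon was at (15.6, 12.7) in frame 1 and (15.0, 11.5) in frame 2.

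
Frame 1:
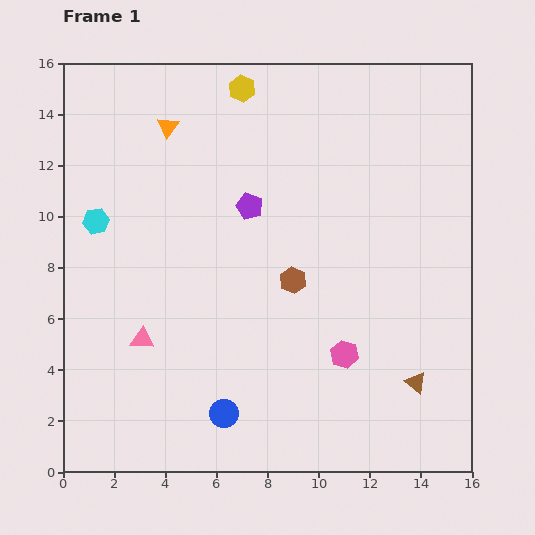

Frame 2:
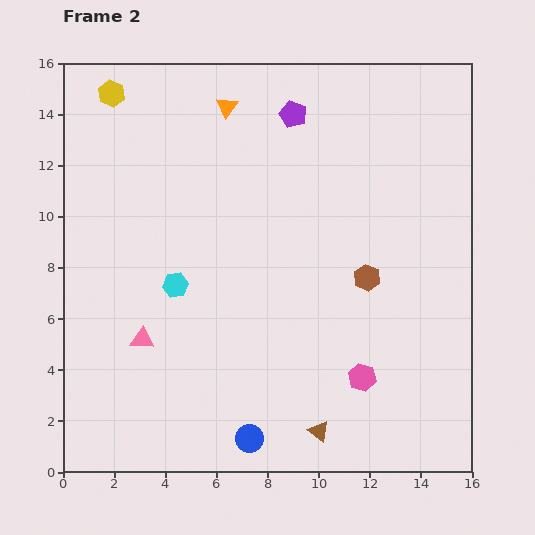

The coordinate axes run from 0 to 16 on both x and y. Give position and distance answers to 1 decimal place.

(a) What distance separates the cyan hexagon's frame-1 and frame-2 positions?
4.0

The cyan hexagon moved from (1.3, 9.8) to (4.4, 7.3), a distance of √(3.1² + 2.5²) ≈ 4.0.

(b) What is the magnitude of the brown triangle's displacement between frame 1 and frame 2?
4.2

The brown triangle moved from (13.8, 3.5) to (10.0, 1.6), a distance of √(3.8² + 1.9²) ≈ 4.2.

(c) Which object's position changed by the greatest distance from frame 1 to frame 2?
the yellow hexagon

(moved 5.1; next 4.2)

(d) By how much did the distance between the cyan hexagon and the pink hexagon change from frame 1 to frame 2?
-2.9

Distance in frame 1: 11.0. Distance in frame 2: 8.1.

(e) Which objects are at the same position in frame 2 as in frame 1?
the pink triangle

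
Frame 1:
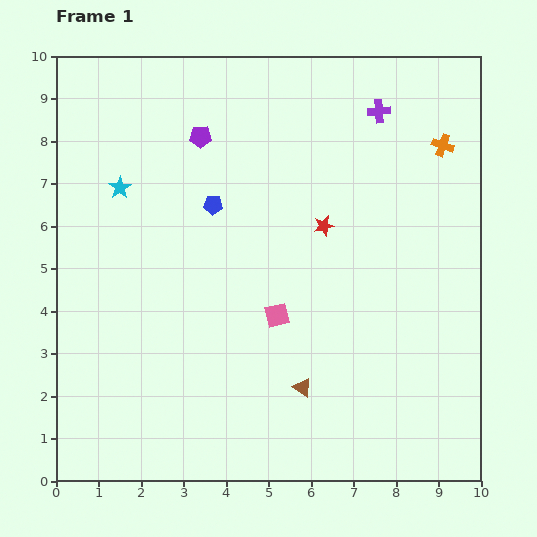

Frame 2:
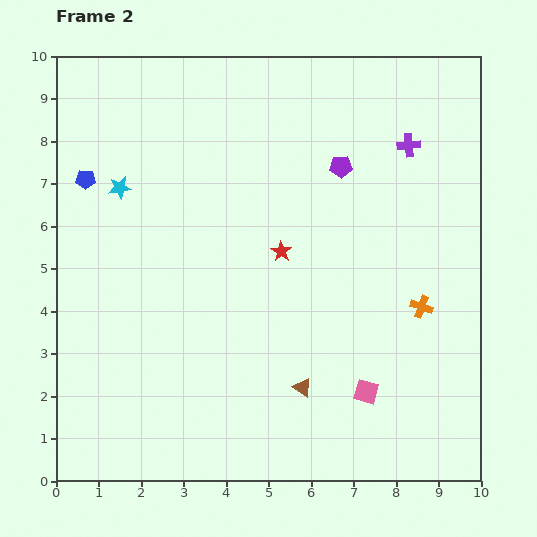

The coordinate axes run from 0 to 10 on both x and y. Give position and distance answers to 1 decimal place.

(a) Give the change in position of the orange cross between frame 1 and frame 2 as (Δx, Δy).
(-0.5, -3.8)

The orange cross was at (9.1, 7.9) in frame 1 and (8.6, 4.1) in frame 2.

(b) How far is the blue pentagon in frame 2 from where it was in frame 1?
3.1

The blue pentagon moved from (3.7, 6.5) to (0.7, 7.1), a distance of √(3.0² + 0.6²) ≈ 3.1.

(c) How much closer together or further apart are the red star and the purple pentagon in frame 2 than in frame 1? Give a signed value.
-1.2

Distance in frame 1: 3.6. Distance in frame 2: 2.4.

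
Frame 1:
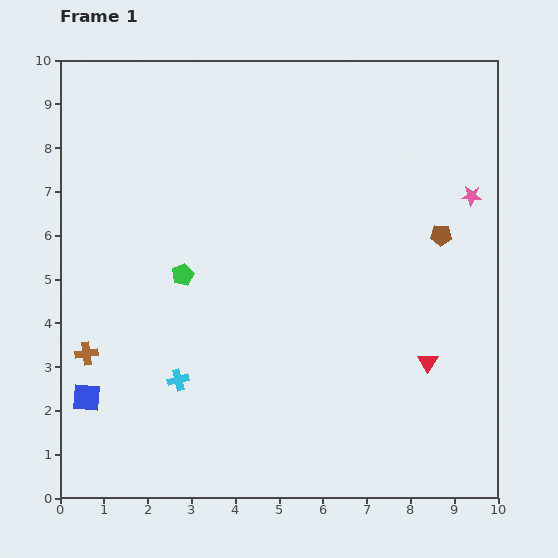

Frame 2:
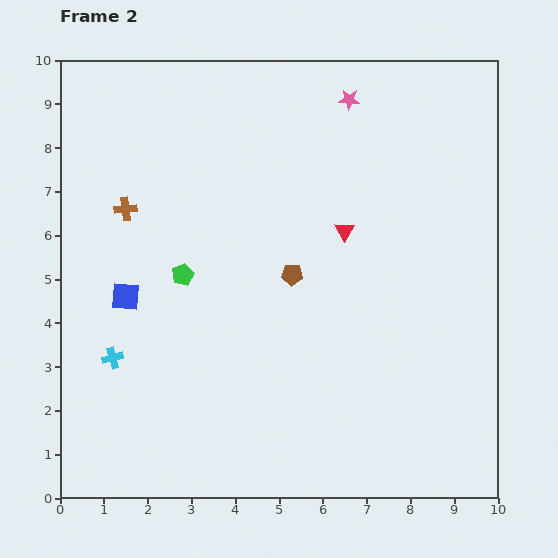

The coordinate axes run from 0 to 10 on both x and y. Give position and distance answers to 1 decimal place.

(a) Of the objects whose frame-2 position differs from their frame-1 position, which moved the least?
the cyan cross

(moved 1.6)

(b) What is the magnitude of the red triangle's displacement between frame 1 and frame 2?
3.6

The red triangle moved from (8.4, 3.1) to (6.5, 6.1), a distance of √(1.9² + 3.0²) ≈ 3.6.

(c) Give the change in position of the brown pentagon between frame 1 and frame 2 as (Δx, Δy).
(-3.4, -0.9)

The brown pentagon was at (8.7, 6.0) in frame 1 and (5.3, 5.1) in frame 2.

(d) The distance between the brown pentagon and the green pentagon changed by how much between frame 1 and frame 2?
-3.5

Distance in frame 1: 6.0. Distance in frame 2: 2.5.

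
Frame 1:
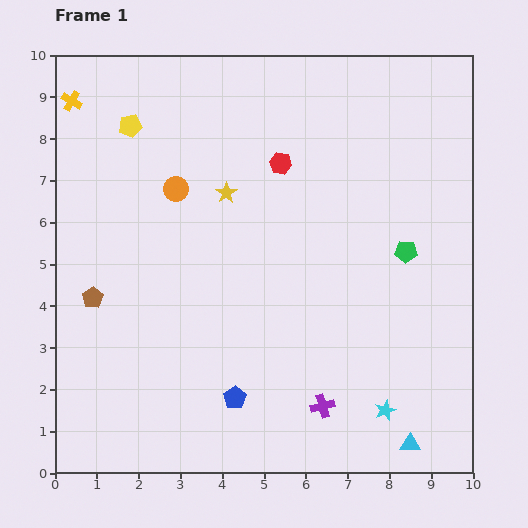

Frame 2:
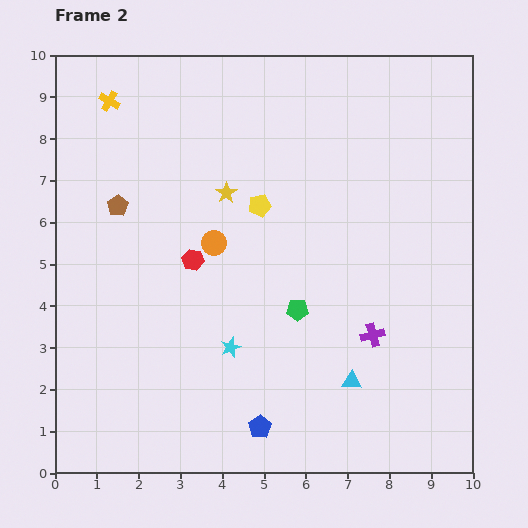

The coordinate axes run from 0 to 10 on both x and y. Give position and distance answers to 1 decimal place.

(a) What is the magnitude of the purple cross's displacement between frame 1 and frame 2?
2.1

The purple cross moved from (6.4, 1.6) to (7.6, 3.3), a distance of √(1.2² + 1.7²) ≈ 2.1.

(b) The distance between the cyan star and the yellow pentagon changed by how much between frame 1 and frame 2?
-5.6

Distance in frame 1: 9.1. Distance in frame 2: 3.5.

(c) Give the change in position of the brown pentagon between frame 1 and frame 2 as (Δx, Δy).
(0.6, 2.2)

The brown pentagon was at (0.9, 4.2) in frame 1 and (1.5, 6.4) in frame 2.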